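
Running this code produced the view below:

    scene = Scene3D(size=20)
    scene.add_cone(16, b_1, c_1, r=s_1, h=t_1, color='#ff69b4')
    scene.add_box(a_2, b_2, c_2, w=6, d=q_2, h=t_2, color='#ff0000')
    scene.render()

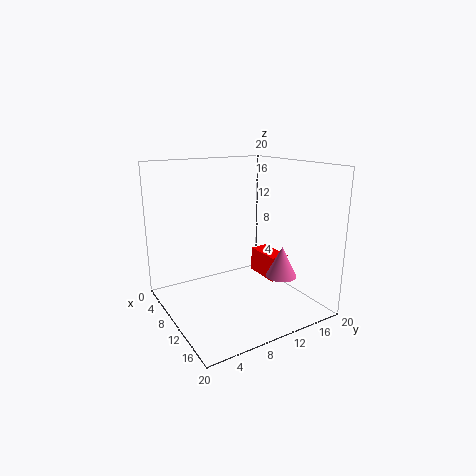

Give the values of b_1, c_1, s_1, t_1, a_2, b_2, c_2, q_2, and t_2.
b_1 = 13, c_1 = 6, s_1 = 2, t_1 = 4, a_2 = 3, b_2 = 17, c_2 = 1, q_2 = 3, t_2 = 4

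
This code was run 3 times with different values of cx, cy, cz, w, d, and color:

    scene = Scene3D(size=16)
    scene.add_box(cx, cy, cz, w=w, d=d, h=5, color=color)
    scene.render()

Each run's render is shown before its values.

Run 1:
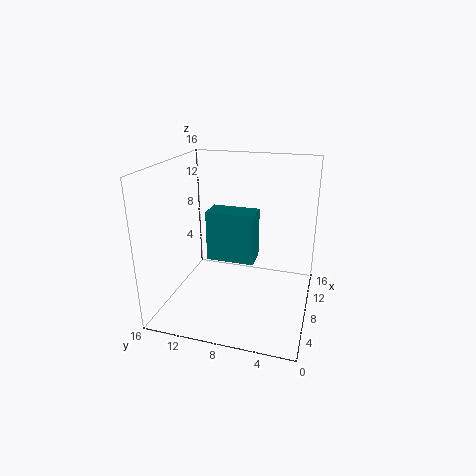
cx = 3.75; cy = 5.25; cz = 7.25; w = 2.5; d = 4.75; color = 'teal'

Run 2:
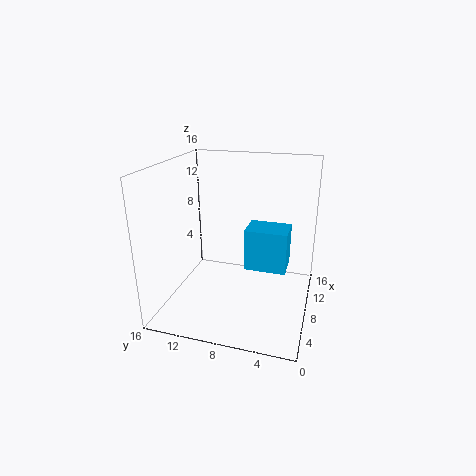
cx = 9.5; cy = 2.75; cz = 3.25; w = 3.75; d = 5; color = 'deepskyblue'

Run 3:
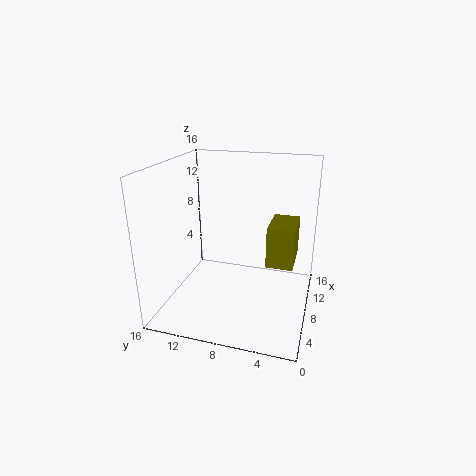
cx = 10.25; cy = 2; cz = 3.5; w = 5.25; d = 3.25; color = 'olive'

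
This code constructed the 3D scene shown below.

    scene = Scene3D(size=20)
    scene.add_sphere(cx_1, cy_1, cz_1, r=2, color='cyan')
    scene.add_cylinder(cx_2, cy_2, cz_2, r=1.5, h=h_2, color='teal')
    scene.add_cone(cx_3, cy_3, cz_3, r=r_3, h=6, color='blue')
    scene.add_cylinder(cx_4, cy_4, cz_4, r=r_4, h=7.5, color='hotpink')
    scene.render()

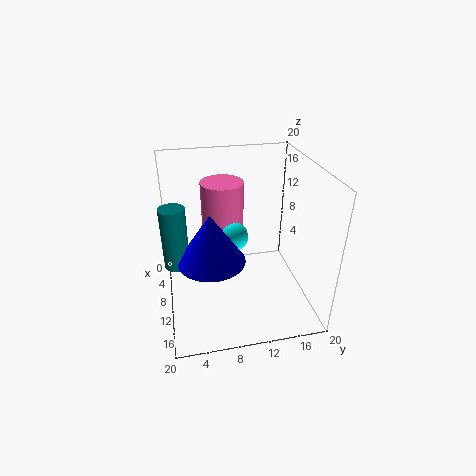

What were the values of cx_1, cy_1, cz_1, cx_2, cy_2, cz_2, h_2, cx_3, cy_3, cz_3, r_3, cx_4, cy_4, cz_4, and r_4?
cx_1 = 9.5, cy_1 = 9.5, cz_1 = 10, cx_2 = 14.5, cy_2 = 1.5, cz_2 = 10, h_2 = 7.5, cx_3 = 16, cy_3 = 5.5, cz_3 = 11, r_3 = 4, cx_4 = 6.5, cy_4 = 8.5, cz_4 = 9.5, r_4 = 3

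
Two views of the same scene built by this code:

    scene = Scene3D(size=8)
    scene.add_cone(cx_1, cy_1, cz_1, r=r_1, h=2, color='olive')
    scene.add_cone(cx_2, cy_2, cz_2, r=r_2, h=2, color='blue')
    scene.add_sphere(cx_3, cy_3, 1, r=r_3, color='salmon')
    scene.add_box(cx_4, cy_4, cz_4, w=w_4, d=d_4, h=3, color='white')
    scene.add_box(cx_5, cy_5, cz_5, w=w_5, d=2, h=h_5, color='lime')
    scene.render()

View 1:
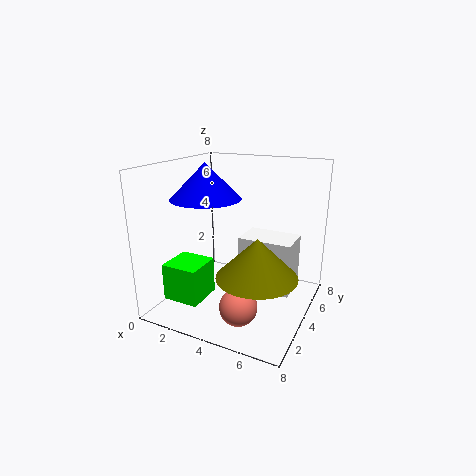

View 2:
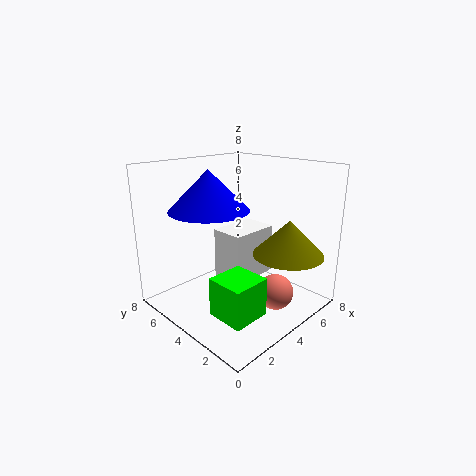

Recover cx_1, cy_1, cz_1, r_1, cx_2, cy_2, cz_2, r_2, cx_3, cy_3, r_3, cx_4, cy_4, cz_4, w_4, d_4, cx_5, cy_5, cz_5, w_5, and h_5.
cx_1 = 6; cy_1 = 2; cz_1 = 3; r_1 = 2; cx_2 = 2; cy_2 = 4; cz_2 = 6; r_2 = 2; cx_3 = 5; cy_3 = 2; r_3 = 1; cx_4 = 4; cy_4 = 4; cz_4 = 1; w_4 = 3; d_4 = 2; cx_5 = 1; cy_5 = 1; cz_5 = 1; w_5 = 2; h_5 = 2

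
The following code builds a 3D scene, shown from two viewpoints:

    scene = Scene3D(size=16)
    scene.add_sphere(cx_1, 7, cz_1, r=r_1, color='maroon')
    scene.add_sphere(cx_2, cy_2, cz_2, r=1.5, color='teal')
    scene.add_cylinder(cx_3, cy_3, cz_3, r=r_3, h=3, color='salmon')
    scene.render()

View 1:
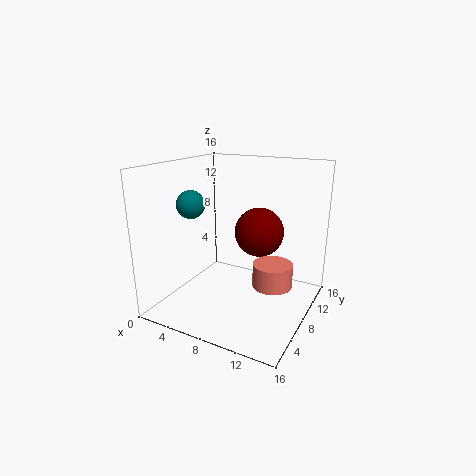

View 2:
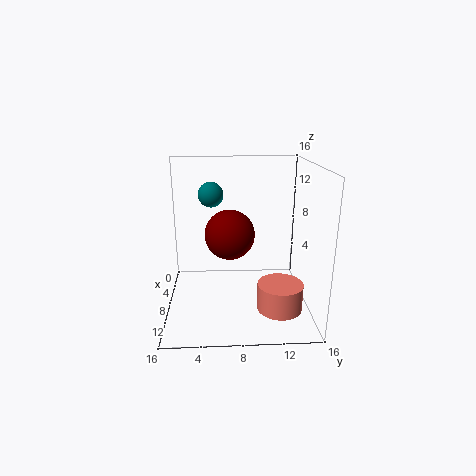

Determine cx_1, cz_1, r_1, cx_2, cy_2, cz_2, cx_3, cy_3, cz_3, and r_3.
cx_1 = 11
cz_1 = 9.5
r_1 = 2.5
cx_2 = 4
cy_2 = 5
cz_2 = 12
cx_3 = 10.5
cy_3 = 12.5
cz_3 = 0.5
r_3 = 2.5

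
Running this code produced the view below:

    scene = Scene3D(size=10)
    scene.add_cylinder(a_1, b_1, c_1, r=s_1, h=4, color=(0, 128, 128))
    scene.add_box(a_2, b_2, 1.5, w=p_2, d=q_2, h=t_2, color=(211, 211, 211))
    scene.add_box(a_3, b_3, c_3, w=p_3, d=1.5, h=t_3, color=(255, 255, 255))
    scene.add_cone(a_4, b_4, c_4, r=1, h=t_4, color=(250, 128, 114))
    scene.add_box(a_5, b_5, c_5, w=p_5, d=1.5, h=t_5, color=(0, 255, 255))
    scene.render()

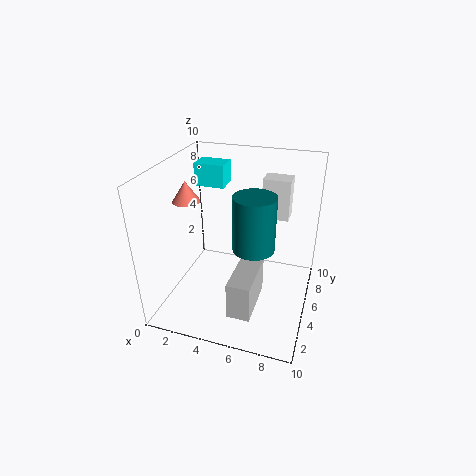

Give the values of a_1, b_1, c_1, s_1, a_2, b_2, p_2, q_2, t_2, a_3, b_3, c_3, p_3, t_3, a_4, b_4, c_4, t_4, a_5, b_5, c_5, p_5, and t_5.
a_1 = 6
b_1 = 5.5
c_1 = 4
s_1 = 1.5
a_2 = 5.5
b_2 = 1
p_2 = 1.5
q_2 = 3.5
t_2 = 2.5
a_3 = 6
b_3 = 7.5
c_3 = 5.5
p_3 = 2
t_3 = 3
a_4 = 1
b_4 = 5.5
c_4 = 7
t_4 = 1.5
a_5 = 2
b_5 = 5
c_5 = 8.5
p_5 = 2
t_5 = 1.5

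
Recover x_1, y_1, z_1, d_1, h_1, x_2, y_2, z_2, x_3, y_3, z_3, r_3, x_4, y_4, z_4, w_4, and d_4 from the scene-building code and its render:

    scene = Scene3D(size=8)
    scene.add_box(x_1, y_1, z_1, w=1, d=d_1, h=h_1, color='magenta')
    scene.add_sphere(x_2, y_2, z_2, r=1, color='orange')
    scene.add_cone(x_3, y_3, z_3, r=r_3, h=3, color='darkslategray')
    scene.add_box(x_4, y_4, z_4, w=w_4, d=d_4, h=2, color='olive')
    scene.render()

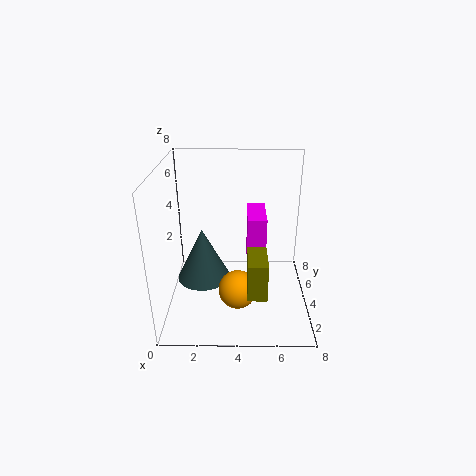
x_1 = 4.5, y_1 = 3, z_1 = 2.5, d_1 = 2.5, h_1 = 3, x_2 = 4, y_2 = 2, z_2 = 2, x_3 = 2, y_3 = 4, z_3 = 1.5, r_3 = 1.5, x_4 = 4.5, y_4 = 1, z_4 = 2, w_4 = 1, d_4 = 2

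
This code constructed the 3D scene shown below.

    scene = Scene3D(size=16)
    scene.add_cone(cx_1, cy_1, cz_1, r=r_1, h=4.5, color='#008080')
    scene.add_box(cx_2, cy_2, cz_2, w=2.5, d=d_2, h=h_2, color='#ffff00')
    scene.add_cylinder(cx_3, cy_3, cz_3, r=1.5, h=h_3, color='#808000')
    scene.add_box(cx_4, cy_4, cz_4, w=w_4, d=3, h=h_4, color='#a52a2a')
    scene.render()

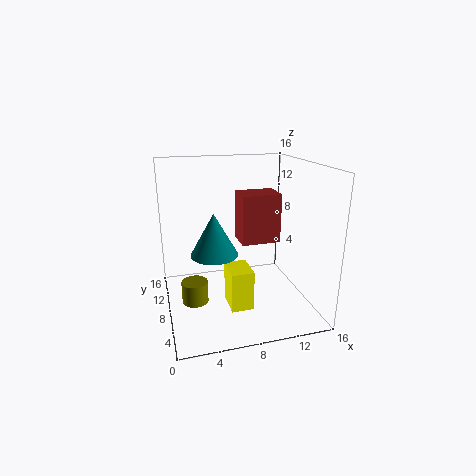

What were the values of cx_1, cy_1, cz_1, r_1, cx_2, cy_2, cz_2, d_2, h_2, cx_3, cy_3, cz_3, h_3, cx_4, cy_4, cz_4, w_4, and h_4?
cx_1 = 5, cy_1 = 6.5, cz_1 = 7, r_1 = 2.5, cx_2 = 6.5, cy_2 = 5, cz_2 = 0.5, d_2 = 3.5, h_2 = 4.5, cx_3 = 3, cy_3 = 8.5, cz_3 = 0.5, h_3 = 2.5, cx_4 = 7.5, cy_4 = 4.5, cz_4 = 8.5, w_4 = 4, h_4 = 5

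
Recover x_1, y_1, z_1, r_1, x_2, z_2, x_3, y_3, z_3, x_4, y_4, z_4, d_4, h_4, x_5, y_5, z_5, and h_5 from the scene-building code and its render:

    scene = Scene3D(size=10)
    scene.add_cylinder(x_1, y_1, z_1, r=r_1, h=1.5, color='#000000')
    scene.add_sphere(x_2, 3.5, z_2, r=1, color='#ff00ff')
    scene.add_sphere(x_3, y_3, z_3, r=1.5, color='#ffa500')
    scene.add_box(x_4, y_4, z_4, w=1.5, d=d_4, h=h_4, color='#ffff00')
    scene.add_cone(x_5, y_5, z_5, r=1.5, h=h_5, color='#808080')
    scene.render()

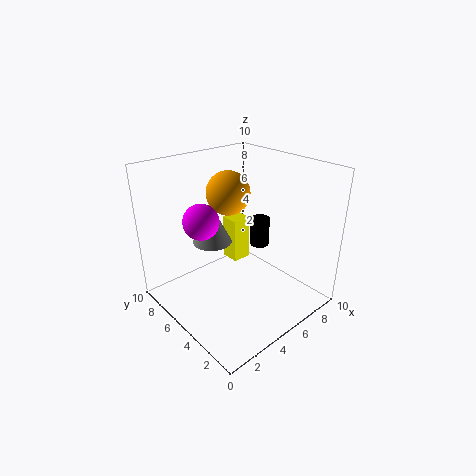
x_1 = 3; y_1 = 1; z_1 = 7; r_1 = 0.5; x_2 = 1; z_2 = 8; x_3 = 5; y_3 = 6; z_3 = 8; x_4 = 6.5; y_4 = 7; z_4 = 1.5; d_4 = 1.5; h_4 = 3.5; x_5 = 5; y_5 = 8; z_5 = 3.5; h_5 = 3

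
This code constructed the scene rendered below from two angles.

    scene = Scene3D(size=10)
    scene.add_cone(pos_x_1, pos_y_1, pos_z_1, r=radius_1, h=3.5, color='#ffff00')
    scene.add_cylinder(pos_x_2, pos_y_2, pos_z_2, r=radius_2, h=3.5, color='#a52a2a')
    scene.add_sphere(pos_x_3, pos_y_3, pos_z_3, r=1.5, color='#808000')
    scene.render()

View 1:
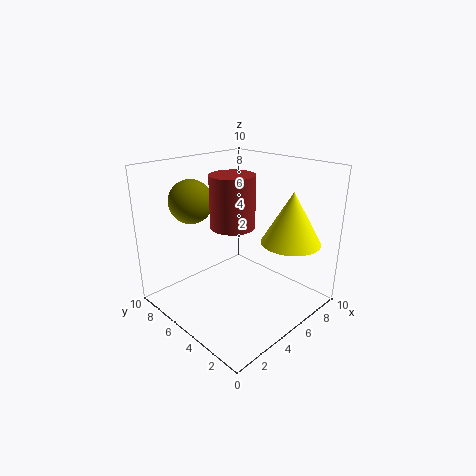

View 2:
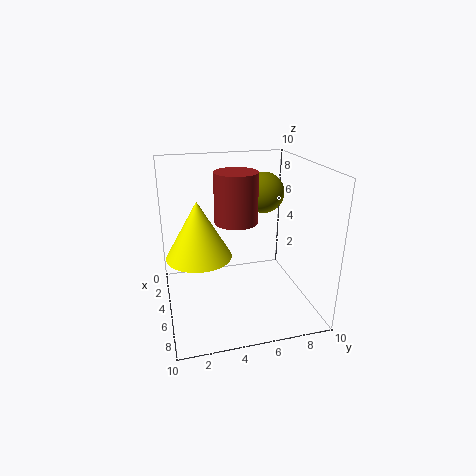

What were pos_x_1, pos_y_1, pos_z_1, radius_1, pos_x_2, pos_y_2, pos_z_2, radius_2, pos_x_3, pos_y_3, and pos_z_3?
pos_x_1 = 7
pos_y_1 = 2
pos_z_1 = 5
radius_1 = 2
pos_x_2 = 4.5
pos_y_2 = 5
pos_z_2 = 6
radius_2 = 1.5
pos_x_3 = 3
pos_y_3 = 7.5
pos_z_3 = 7.5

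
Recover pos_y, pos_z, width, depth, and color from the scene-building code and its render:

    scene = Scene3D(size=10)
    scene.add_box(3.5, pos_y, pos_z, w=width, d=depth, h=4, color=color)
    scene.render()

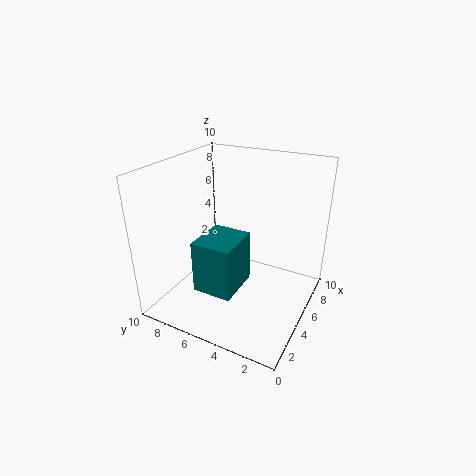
pos_y = 5; pos_z = 0.5; width = 3.5; depth = 3; color = 'teal'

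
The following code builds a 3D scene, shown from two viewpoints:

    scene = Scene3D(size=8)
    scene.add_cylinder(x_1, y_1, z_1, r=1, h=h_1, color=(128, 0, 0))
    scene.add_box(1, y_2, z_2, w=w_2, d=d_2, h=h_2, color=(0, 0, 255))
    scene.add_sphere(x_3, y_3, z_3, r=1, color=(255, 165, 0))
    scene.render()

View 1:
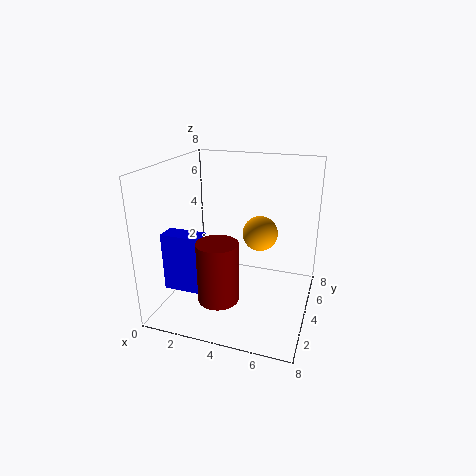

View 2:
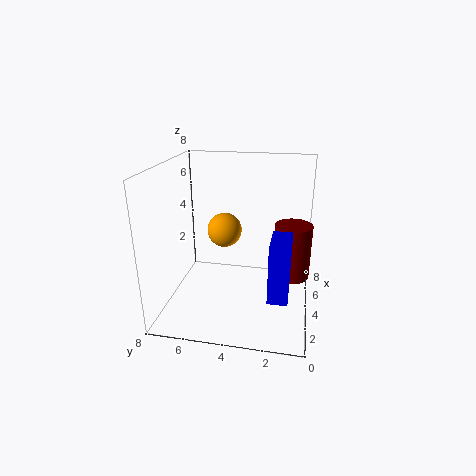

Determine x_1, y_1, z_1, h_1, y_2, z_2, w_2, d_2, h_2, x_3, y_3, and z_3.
x_1 = 4, y_1 = 1, z_1 = 2, h_1 = 3, y_2 = 1, z_2 = 2, w_2 = 2, d_2 = 1, h_2 = 3, x_3 = 5, y_3 = 5, z_3 = 4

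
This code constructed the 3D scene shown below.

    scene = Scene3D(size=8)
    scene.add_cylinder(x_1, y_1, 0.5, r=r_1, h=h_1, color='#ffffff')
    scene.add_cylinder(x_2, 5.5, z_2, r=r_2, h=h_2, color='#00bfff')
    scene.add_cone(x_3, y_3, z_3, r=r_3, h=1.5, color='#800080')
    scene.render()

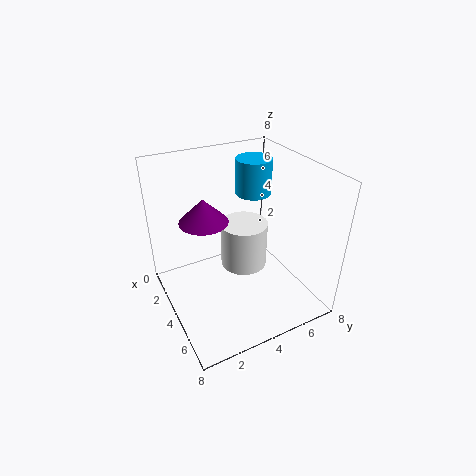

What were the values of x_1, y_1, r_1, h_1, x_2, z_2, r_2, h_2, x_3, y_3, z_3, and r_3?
x_1 = 2; y_1 = 5.5; r_1 = 1.5; h_1 = 3; x_2 = 3; z_2 = 6; r_2 = 1; h_2 = 2; x_3 = 1.5; y_3 = 3; z_3 = 4; r_3 = 1.5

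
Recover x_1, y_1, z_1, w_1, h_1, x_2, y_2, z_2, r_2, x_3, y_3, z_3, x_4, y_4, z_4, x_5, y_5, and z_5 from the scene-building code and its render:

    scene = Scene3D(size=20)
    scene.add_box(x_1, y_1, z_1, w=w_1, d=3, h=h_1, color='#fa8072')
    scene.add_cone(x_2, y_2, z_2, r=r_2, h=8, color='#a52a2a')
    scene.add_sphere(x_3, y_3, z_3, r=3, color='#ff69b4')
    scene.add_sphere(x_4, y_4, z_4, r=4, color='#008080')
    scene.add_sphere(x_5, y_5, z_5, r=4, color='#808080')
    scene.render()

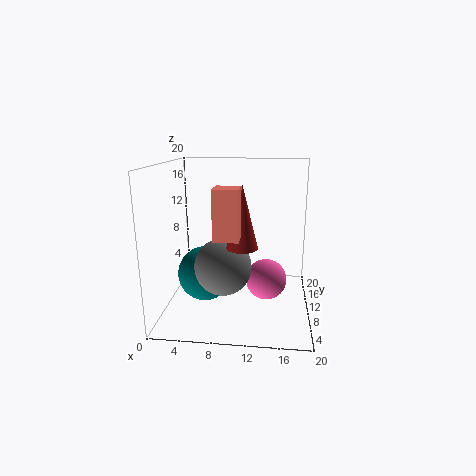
x_1 = 8, y_1 = 2, z_1 = 12, w_1 = 3, h_1 = 6, x_2 = 11, y_2 = 6, z_2 = 10, r_2 = 2, x_3 = 14, y_3 = 12, z_3 = 3, x_4 = 5, y_4 = 11, z_4 = 4, x_5 = 8, y_5 = 9, z_5 = 6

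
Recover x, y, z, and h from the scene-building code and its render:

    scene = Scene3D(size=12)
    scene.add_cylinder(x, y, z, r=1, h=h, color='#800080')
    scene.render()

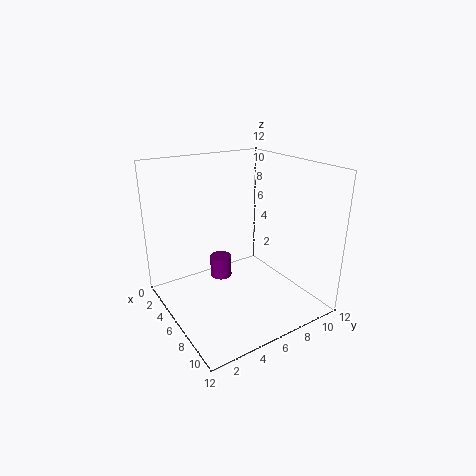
x = 3; y = 6; z = 1; h = 2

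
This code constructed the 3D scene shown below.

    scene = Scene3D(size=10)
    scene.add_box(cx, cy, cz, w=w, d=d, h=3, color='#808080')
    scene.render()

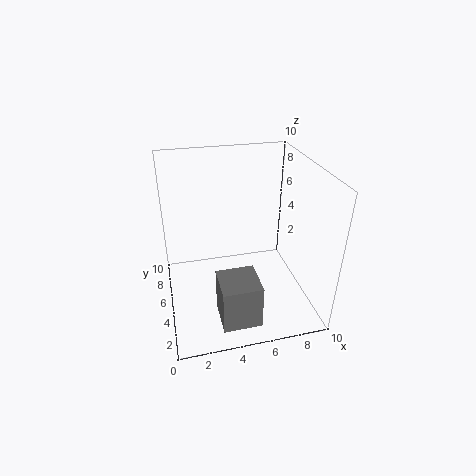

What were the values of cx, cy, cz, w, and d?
cx = 3
cy = 0.5
cz = 1
w = 2.5
d = 2.5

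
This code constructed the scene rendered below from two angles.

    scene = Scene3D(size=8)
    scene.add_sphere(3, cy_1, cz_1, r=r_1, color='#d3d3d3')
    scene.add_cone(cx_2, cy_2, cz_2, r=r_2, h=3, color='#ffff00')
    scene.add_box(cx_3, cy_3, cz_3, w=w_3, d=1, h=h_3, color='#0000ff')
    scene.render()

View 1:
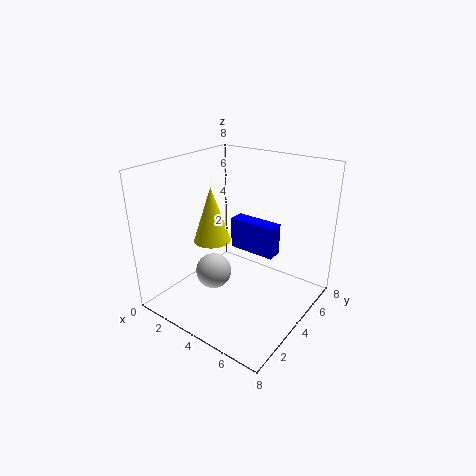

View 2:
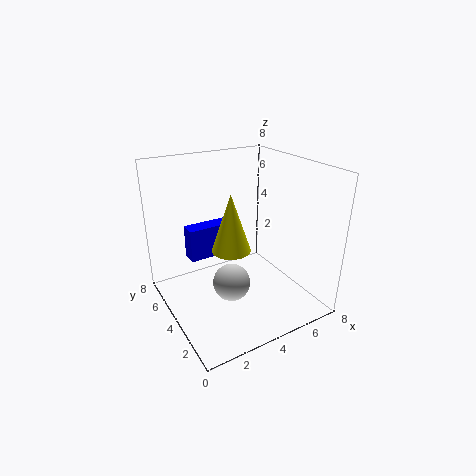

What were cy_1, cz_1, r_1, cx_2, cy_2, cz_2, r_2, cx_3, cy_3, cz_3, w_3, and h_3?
cy_1 = 3; cz_1 = 2; r_1 = 1; cx_2 = 3; cy_2 = 3; cz_2 = 4; r_2 = 1; cx_3 = 2; cy_3 = 6; cz_3 = 2; w_3 = 3; h_3 = 2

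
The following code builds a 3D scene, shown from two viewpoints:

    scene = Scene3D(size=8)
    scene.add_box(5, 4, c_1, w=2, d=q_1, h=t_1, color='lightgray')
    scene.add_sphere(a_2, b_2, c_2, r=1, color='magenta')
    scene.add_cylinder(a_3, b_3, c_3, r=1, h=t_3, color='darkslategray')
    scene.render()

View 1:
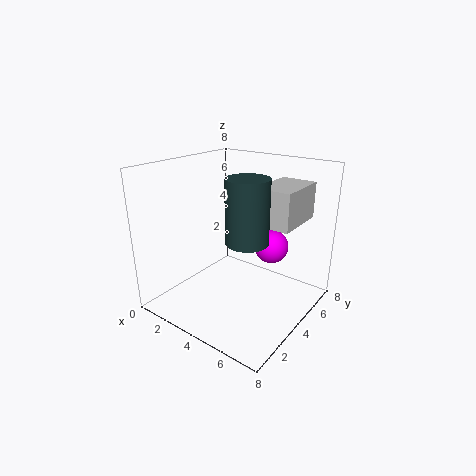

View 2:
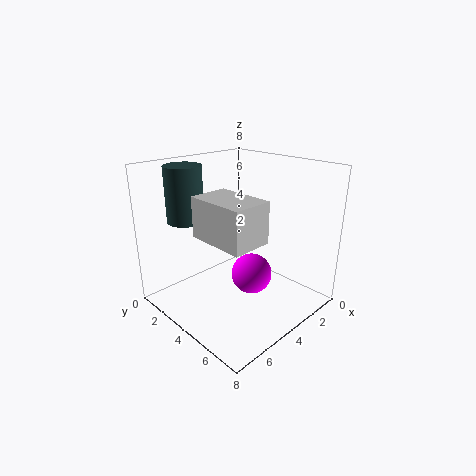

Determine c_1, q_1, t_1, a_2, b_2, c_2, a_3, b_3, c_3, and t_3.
c_1 = 5
q_1 = 3
t_1 = 2
a_2 = 5
b_2 = 6
c_2 = 3
a_3 = 6
b_3 = 2
c_3 = 5
t_3 = 3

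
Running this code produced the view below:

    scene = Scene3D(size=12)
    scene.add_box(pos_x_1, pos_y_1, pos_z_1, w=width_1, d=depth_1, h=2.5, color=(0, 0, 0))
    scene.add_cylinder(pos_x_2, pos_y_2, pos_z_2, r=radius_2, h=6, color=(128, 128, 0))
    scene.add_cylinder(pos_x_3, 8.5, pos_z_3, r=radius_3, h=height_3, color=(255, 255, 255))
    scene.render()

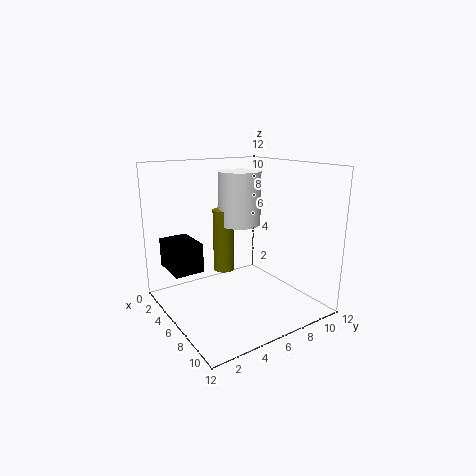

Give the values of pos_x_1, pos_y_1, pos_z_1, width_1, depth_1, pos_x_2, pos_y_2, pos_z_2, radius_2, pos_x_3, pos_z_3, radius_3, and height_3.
pos_x_1 = 1, pos_y_1 = 1, pos_z_1 = 3, width_1 = 3.5, depth_1 = 2.5, pos_x_2 = 2, pos_y_2 = 7, pos_z_2 = 1.5, radius_2 = 1, pos_x_3 = 2.5, pos_z_3 = 6, radius_3 = 2, height_3 = 5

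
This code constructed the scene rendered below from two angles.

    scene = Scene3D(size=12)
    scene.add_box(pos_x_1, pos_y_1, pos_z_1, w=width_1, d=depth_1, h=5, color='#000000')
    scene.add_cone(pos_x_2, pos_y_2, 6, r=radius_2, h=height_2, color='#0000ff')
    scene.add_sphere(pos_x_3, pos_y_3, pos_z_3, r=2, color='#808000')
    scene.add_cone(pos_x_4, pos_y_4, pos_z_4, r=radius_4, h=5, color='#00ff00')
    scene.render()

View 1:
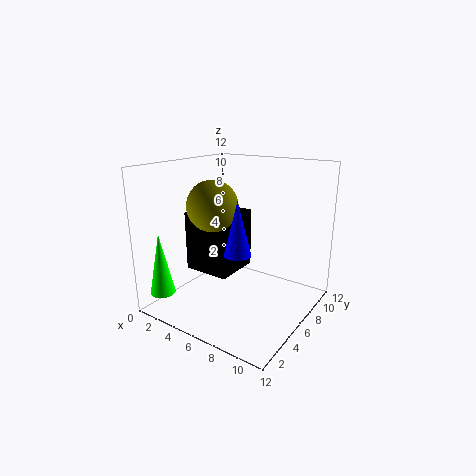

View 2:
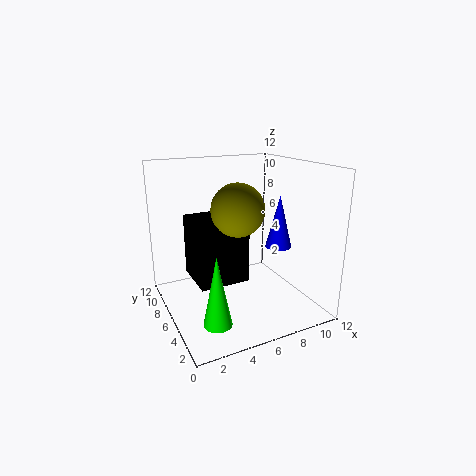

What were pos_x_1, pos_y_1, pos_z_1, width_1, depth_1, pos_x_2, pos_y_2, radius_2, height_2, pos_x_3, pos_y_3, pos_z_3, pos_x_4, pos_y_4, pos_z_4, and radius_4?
pos_x_1 = 2; pos_y_1 = 4; pos_z_1 = 3; width_1 = 4; depth_1 = 4; pos_x_2 = 8; pos_y_2 = 3; radius_2 = 1; height_2 = 4; pos_x_3 = 5; pos_y_3 = 4; pos_z_3 = 9; pos_x_4 = 2; pos_y_4 = 1; pos_z_4 = 2; radius_4 = 1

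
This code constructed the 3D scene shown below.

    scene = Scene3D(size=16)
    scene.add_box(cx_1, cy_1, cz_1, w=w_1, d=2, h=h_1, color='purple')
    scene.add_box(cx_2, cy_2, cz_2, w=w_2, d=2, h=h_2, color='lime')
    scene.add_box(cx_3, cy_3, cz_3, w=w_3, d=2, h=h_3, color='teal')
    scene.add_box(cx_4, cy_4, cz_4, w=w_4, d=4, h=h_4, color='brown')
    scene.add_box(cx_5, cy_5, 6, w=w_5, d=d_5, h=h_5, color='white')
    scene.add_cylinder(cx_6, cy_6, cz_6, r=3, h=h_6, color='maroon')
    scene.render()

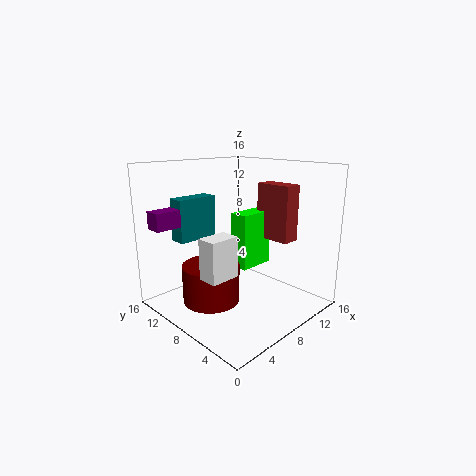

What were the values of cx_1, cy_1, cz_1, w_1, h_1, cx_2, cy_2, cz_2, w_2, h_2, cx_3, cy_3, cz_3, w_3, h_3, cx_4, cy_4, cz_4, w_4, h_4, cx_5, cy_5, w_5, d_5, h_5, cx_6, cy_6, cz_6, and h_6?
cx_1 = 1, cy_1 = 13, cz_1 = 9, w_1 = 3, h_1 = 2, cx_2 = 7, cy_2 = 6, cz_2 = 5, w_2 = 4, h_2 = 6, cx_3 = 4, cy_3 = 13, cz_3 = 7, w_3 = 5, h_3 = 5, cx_4 = 10, cy_4 = 3, cz_4 = 8, w_4 = 2, h_4 = 6, cx_5 = 1, cy_5 = 4, w_5 = 3, d_5 = 2, h_5 = 4, cx_6 = 4, cy_6 = 8, cz_6 = 2, h_6 = 4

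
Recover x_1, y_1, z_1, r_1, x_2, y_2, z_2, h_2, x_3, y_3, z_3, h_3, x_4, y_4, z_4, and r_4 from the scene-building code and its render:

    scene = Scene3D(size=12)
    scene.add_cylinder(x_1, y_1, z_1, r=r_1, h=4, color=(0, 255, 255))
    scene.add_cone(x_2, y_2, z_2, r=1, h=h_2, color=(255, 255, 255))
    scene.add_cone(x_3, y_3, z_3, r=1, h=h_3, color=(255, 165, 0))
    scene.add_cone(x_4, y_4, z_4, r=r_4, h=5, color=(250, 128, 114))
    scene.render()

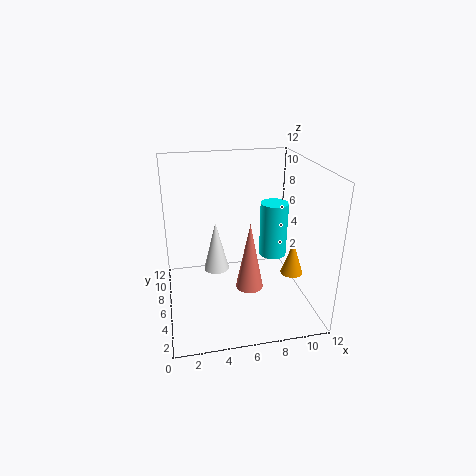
x_1 = 8, y_1 = 3, z_1 = 6, r_1 = 1, x_2 = 4, y_2 = 5, z_2 = 4, h_2 = 4, x_3 = 11, y_3 = 6, z_3 = 2, h_3 = 3, x_4 = 6, y_4 = 2, z_4 = 4, r_4 = 1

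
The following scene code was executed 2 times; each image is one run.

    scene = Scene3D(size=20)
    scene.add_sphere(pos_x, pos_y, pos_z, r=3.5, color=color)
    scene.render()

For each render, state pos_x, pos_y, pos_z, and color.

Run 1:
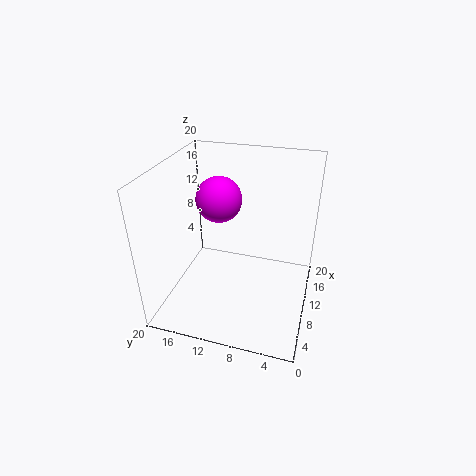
pos_x = 15, pos_y = 14.5, pos_z = 13, color = 'magenta'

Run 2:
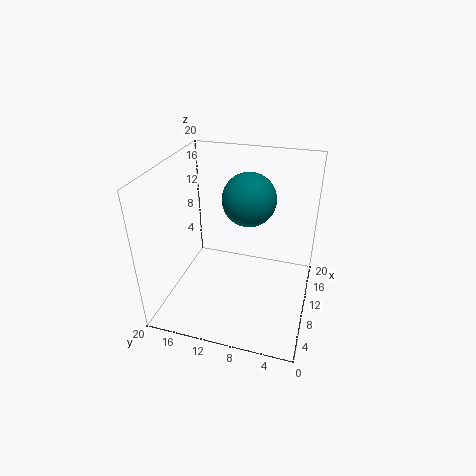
pos_x = 10, pos_y = 8.5, pos_z = 16, color = 'teal'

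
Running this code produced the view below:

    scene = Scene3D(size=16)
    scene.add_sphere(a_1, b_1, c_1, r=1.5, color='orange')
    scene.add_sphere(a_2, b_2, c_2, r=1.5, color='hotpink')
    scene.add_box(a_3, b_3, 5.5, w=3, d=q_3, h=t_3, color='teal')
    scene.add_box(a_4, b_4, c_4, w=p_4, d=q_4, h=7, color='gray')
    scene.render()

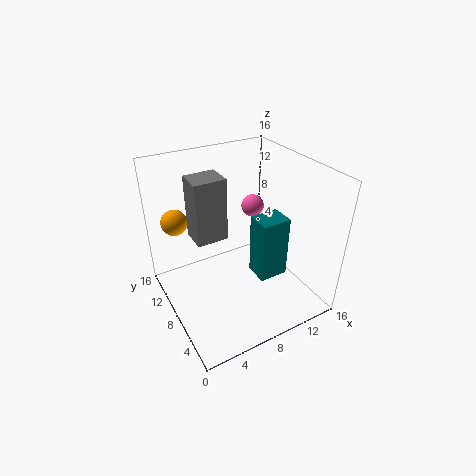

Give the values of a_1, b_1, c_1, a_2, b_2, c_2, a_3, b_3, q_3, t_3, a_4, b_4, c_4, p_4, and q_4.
a_1 = 2.5
b_1 = 13
c_1 = 9
a_2 = 14
b_2 = 14.5
c_2 = 7.5
a_3 = 8
b_3 = 3
q_3 = 2.5
t_3 = 6.5
a_4 = 3.5
b_4 = 8.5
c_4 = 8
p_4 = 3.5
q_4 = 3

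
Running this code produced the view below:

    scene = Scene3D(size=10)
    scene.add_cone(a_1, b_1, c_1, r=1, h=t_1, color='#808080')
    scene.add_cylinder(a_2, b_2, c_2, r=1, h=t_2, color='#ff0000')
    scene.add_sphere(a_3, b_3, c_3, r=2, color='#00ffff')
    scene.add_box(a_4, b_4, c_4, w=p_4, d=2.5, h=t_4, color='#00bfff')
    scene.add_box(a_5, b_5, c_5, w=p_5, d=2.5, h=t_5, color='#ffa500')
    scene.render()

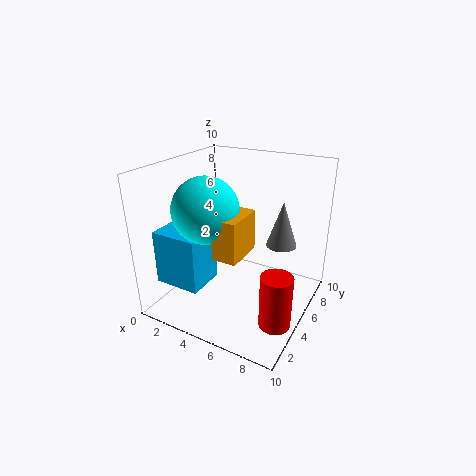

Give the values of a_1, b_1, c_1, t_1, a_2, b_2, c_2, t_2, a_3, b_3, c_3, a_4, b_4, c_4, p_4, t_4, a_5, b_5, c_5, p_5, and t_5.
a_1 = 8, b_1 = 5.5, c_1 = 5, t_1 = 3, a_2 = 9, b_2 = 2.5, c_2 = 1, t_2 = 3.5, a_3 = 4.5, b_3 = 2, c_3 = 8, a_4 = 1.5, b_4 = 0.5, c_4 = 3, p_4 = 3, t_4 = 3.5, a_5 = 5.5, b_5 = 1, c_5 = 5.5, p_5 = 1.5, t_5 = 2.5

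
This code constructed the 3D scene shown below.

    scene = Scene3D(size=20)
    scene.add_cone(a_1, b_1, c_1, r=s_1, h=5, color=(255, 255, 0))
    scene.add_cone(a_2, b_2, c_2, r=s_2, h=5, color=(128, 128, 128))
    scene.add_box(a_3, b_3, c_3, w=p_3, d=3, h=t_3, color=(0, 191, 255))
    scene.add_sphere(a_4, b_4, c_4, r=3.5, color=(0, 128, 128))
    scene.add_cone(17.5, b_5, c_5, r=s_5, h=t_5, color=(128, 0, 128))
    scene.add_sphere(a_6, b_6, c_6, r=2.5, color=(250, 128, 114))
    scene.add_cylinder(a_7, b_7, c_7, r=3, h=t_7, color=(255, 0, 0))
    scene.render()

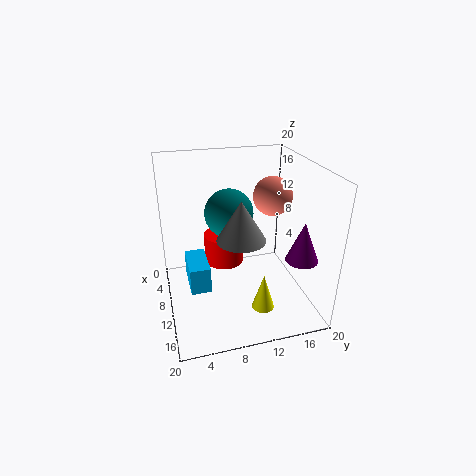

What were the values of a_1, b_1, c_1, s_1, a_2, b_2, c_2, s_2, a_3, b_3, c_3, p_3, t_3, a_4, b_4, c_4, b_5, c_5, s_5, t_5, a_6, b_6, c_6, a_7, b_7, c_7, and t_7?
a_1 = 15.5
b_1 = 12
c_1 = 2
s_1 = 1.5
a_2 = 15
b_2 = 9
c_2 = 12.5
s_2 = 3
a_3 = 4
b_3 = 3
c_3 = 1.5
p_3 = 6
t_3 = 4
a_4 = 7
b_4 = 9.5
c_4 = 12.5
b_5 = 16
c_5 = 10
s_5 = 2
t_5 = 5
a_6 = 12
b_6 = 14
c_6 = 16.5
a_7 = 5.5
b_7 = 9
c_7 = 4
t_7 = 4.5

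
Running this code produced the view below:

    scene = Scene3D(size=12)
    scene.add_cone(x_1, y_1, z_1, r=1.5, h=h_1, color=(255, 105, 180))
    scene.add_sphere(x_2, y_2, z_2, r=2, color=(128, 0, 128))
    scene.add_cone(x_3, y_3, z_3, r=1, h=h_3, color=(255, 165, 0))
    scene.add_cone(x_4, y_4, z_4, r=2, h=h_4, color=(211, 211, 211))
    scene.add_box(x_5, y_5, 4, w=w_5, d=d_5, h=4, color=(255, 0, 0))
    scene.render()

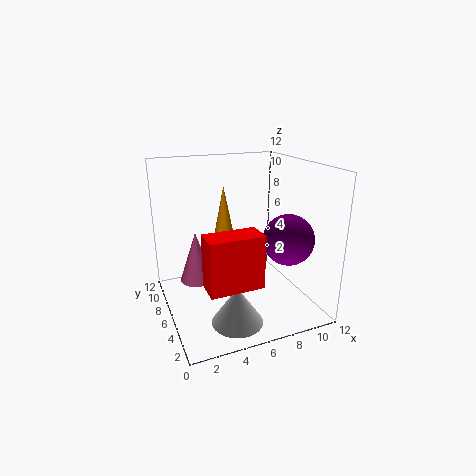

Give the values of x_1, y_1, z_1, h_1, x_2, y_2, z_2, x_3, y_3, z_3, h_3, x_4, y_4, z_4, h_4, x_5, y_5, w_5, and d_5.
x_1 = 3; y_1 = 8.5; z_1 = 1.5; h_1 = 4.5; x_2 = 9; y_2 = 3; z_2 = 6.5; x_3 = 5.5; y_3 = 8; z_3 = 5; h_3 = 5; x_4 = 4.5; y_4 = 2.5; z_4 = 0.5; h_4 = 3; x_5 = 2; y_5 = 1; w_5 = 4; d_5 = 2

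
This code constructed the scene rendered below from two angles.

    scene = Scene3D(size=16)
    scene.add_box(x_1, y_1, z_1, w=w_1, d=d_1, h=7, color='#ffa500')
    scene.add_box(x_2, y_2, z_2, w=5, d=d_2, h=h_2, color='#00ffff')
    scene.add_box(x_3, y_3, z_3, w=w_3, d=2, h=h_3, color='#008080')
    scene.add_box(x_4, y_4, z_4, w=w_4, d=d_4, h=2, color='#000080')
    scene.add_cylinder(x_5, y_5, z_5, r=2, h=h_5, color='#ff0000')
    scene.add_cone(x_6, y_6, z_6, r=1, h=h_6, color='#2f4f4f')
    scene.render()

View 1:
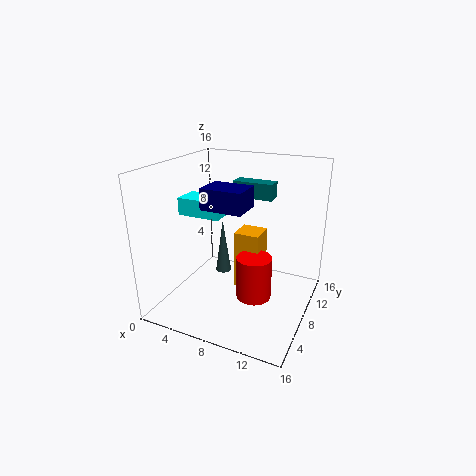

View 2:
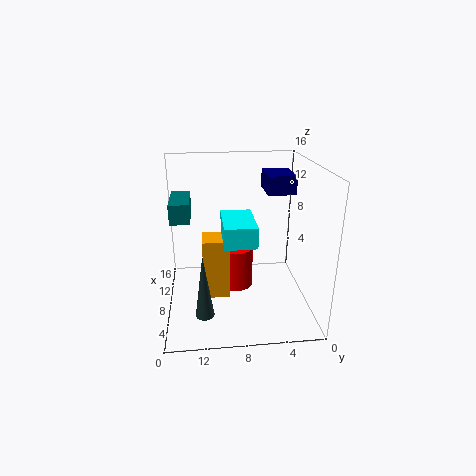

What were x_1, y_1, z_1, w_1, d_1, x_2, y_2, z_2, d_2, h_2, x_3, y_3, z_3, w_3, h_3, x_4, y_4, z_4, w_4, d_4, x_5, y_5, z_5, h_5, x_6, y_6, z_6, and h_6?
x_1 = 7, y_1 = 9, z_1 = 1, w_1 = 3, d_1 = 3, x_2 = 1, y_2 = 7, z_2 = 10, d_2 = 3, h_2 = 2, x_3 = 5, y_3 = 13, z_3 = 11, w_3 = 5, h_3 = 2, x_4 = 7, y_4 = 2, z_4 = 13, w_4 = 4, d_4 = 3, x_5 = 10, y_5 = 8, z_5 = 1, h_5 = 5, x_6 = 4, y_6 = 12, z_6 = 1, h_6 = 7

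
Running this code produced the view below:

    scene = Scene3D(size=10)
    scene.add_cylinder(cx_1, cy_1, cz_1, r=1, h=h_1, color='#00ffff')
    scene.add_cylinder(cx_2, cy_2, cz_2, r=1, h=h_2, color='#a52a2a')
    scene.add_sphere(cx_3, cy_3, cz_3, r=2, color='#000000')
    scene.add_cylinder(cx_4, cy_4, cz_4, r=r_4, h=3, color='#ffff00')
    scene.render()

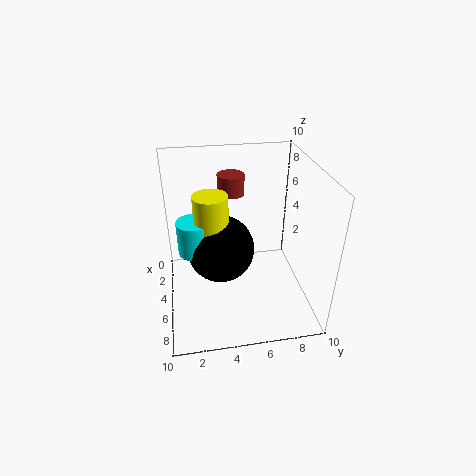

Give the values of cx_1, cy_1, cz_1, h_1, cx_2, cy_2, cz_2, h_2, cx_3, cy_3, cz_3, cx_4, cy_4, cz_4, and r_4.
cx_1 = 7.5
cy_1 = 2
cz_1 = 6
h_1 = 2
cx_2 = 2
cy_2 = 5
cz_2 = 7
h_2 = 1.5
cx_3 = 7.5
cy_3 = 3.5
cz_3 = 6
cx_4 = 7.5
cy_4 = 3
cz_4 = 6.5
r_4 = 1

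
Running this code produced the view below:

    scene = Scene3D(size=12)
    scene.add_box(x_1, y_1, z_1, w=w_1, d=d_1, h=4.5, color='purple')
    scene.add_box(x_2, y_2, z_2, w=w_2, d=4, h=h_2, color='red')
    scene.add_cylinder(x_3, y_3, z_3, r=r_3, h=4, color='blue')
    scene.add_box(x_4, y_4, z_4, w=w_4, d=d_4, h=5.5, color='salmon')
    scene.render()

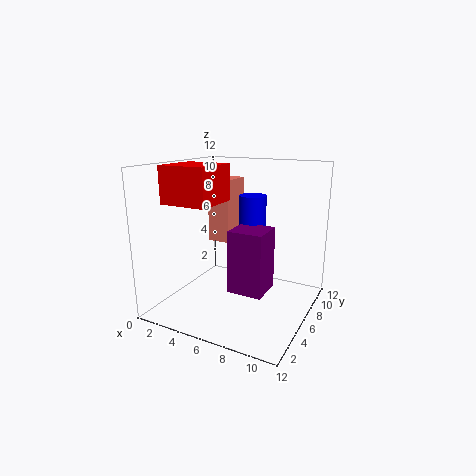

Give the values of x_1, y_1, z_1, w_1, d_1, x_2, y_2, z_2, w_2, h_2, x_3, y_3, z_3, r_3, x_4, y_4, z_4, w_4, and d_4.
x_1 = 7.5; y_1 = 1.5; z_1 = 3.5; w_1 = 2.5; d_1 = 2.5; x_2 = 1; y_2 = 2.5; z_2 = 9; w_2 = 4; h_2 = 3; x_3 = 8; y_3 = 4.5; z_3 = 6; r_3 = 1; x_4 = 2.5; y_4 = 7; z_4 = 5; w_4 = 2; d_4 = 3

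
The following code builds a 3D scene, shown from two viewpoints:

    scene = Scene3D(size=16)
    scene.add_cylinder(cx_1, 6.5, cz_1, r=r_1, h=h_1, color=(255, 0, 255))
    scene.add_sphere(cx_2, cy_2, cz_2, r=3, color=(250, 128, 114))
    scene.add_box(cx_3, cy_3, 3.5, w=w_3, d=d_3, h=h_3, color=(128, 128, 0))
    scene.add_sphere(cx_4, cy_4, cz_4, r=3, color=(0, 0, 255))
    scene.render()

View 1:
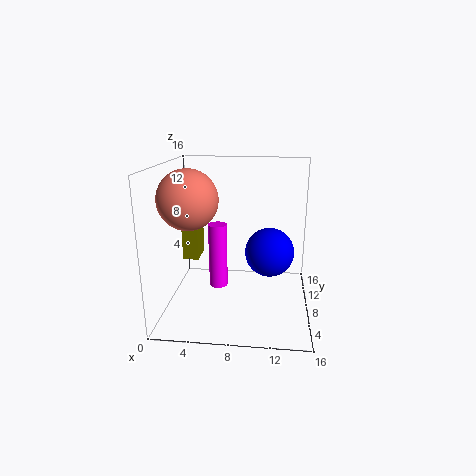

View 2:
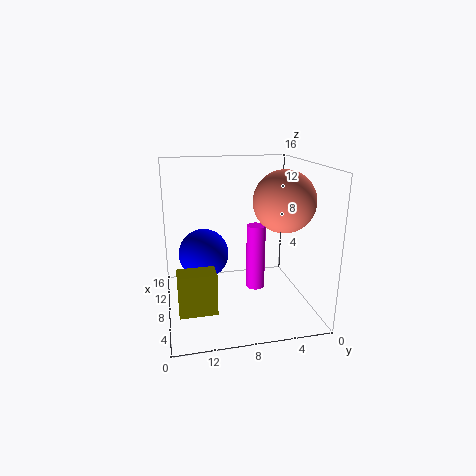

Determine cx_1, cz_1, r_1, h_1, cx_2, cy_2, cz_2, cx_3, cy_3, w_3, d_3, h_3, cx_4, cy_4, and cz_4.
cx_1 = 6, cz_1 = 3, r_1 = 1, h_1 = 7, cx_2 = 3.5, cy_2 = 4.5, cz_2 = 13, cx_3 = 0.5, cy_3 = 11.5, w_3 = 2, d_3 = 3.5, h_3 = 4, cx_4 = 11.5, cy_4 = 11.5, cz_4 = 5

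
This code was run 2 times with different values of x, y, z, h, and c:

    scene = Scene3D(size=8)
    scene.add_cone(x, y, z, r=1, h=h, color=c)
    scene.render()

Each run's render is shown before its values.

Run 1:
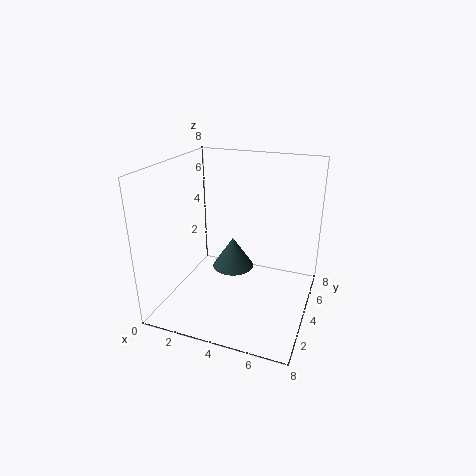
x = 4.5, y = 2, z = 3.5, h = 1.5, c = 'darkslategray'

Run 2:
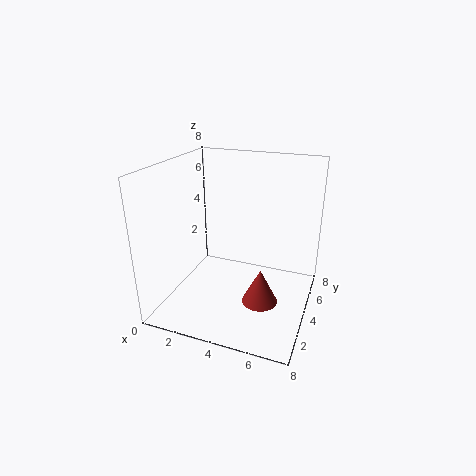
x = 5.5, y = 3.5, z = 0.5, h = 2, c = 'brown'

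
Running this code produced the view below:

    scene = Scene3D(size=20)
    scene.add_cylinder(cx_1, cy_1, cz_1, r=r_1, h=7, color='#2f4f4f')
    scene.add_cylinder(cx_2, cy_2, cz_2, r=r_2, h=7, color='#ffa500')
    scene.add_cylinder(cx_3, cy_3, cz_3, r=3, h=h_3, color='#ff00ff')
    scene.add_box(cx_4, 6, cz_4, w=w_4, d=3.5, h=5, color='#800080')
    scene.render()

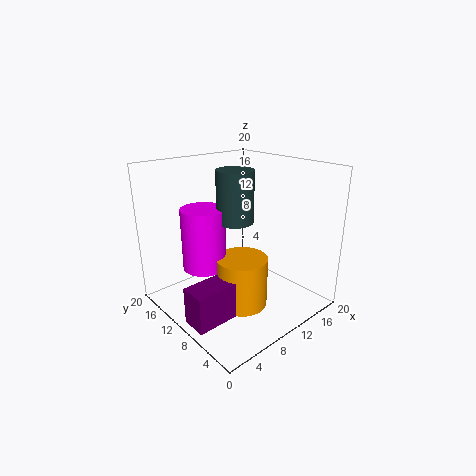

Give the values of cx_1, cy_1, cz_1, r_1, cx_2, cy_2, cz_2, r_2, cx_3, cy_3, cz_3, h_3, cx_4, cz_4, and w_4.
cx_1 = 9.5
cy_1 = 10
cz_1 = 12.5
r_1 = 2.5
cx_2 = 9
cy_2 = 8
cz_2 = 1
r_2 = 3.5
cx_3 = 6
cy_3 = 12.5
cz_3 = 6
h_3 = 8.5
cx_4 = 0.5
cz_4 = 1
w_4 = 6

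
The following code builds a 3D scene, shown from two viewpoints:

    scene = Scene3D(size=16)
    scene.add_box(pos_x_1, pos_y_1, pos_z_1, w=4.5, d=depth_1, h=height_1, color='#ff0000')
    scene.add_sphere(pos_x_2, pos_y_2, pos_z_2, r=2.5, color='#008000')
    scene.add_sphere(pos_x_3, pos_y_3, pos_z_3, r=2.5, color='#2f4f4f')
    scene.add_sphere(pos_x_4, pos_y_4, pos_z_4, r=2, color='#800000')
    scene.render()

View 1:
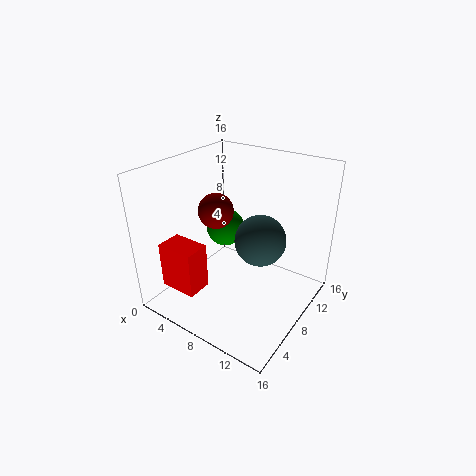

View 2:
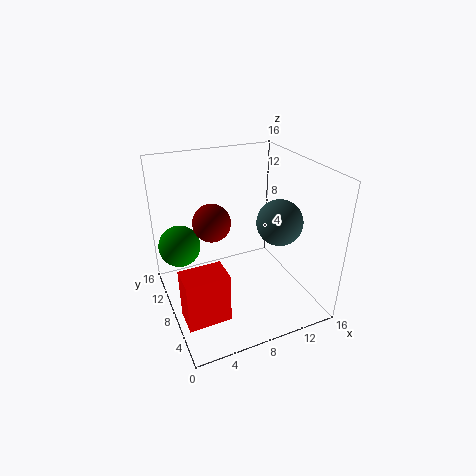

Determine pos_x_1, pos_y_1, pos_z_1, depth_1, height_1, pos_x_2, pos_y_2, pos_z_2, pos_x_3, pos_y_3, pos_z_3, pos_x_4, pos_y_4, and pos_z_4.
pos_x_1 = 0.5; pos_y_1 = 3; pos_z_1 = 1.5; depth_1 = 3; height_1 = 5.5; pos_x_2 = 2.5; pos_y_2 = 13; pos_z_2 = 5.5; pos_x_3 = 12; pos_y_3 = 6; pos_z_3 = 10; pos_x_4 = 5; pos_y_4 = 8; pos_z_4 = 10.5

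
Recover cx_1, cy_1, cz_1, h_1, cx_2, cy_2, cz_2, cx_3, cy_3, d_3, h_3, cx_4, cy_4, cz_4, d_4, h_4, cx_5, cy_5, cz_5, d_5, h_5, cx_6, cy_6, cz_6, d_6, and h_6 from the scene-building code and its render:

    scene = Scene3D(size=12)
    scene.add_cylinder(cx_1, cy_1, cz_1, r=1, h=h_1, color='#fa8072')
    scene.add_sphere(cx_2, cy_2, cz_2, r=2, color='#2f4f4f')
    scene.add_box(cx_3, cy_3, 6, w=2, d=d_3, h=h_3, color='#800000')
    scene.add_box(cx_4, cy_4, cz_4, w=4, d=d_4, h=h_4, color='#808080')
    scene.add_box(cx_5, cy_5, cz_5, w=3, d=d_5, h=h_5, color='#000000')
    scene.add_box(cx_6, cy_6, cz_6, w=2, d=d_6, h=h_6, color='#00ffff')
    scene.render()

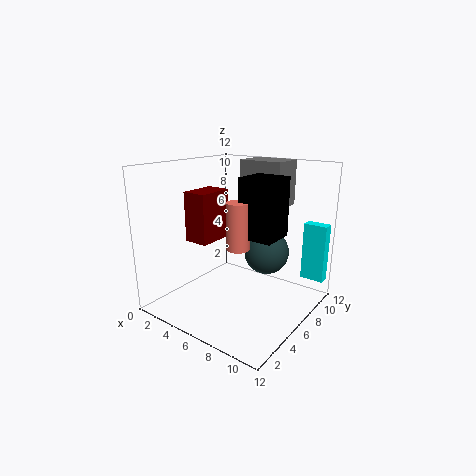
cx_1 = 6
cy_1 = 6
cz_1 = 5
h_1 = 4
cx_2 = 7
cy_2 = 9
cz_2 = 4
cx_3 = 3
cy_3 = 3
d_3 = 3
h_3 = 4
cx_4 = 4
cy_4 = 9
cz_4 = 8
d_4 = 3
h_4 = 4
cx_5 = 6
cy_5 = 6
cz_5 = 6
d_5 = 3
h_5 = 5
cx_6 = 10
cy_6 = 10
cz_6 = 2
d_6 = 1
h_6 = 5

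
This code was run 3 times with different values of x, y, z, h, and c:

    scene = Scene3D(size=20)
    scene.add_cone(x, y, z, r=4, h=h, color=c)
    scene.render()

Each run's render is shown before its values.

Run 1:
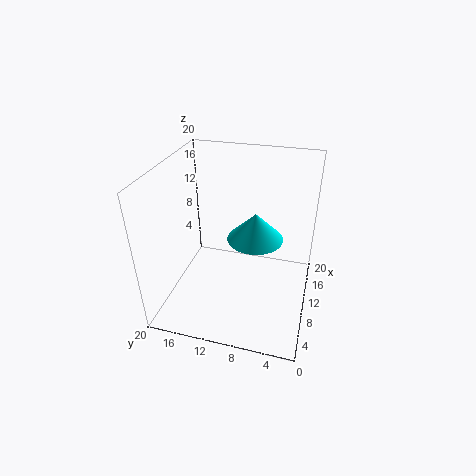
x = 12, y = 8, z = 9, h = 4, c = 'cyan'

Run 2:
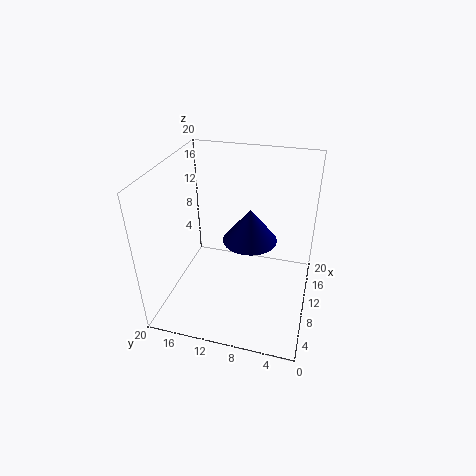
x = 13, y = 9, z = 8, h = 5, c = 'navy'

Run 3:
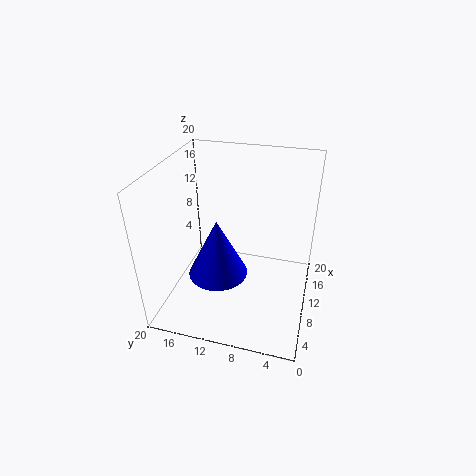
x = 7, y = 12, z = 6, h = 8, c = 'blue'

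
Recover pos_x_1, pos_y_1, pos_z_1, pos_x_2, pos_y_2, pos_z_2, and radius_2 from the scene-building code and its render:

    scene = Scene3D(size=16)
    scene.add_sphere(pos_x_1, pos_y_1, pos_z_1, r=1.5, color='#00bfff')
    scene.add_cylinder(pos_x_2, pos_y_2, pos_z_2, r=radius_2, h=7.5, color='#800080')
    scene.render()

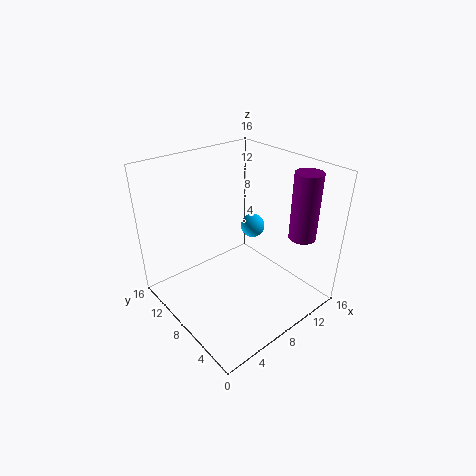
pos_x_1 = 13, pos_y_1 = 11, pos_z_1 = 6.5, pos_x_2 = 13.5, pos_y_2 = 3.5, pos_z_2 = 8, radius_2 = 1.5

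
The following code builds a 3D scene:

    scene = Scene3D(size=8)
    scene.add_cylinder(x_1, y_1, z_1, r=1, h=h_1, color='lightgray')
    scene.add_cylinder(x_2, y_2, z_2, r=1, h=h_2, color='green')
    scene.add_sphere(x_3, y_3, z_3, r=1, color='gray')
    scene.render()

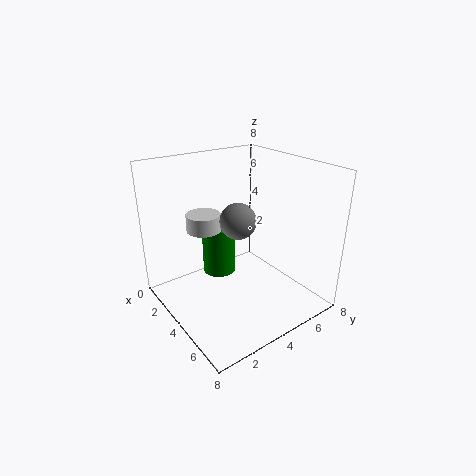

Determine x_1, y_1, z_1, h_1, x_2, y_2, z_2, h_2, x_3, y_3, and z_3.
x_1 = 2, y_1 = 3, z_1 = 4, h_1 = 1, x_2 = 2, y_2 = 4, z_2 = 1, h_2 = 3, x_3 = 4, y_3 = 4, z_3 = 5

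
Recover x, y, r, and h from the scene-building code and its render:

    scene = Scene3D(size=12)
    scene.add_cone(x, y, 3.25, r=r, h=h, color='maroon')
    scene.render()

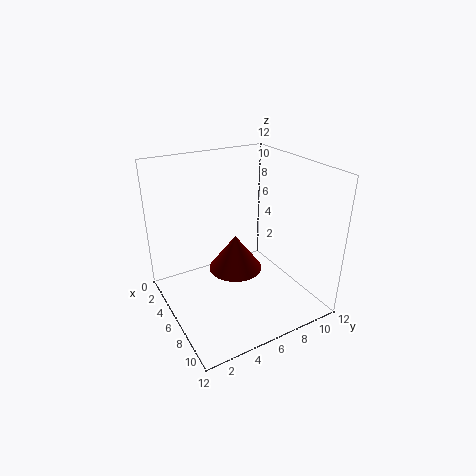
x = 6, y = 5.75, r = 2.25, h = 3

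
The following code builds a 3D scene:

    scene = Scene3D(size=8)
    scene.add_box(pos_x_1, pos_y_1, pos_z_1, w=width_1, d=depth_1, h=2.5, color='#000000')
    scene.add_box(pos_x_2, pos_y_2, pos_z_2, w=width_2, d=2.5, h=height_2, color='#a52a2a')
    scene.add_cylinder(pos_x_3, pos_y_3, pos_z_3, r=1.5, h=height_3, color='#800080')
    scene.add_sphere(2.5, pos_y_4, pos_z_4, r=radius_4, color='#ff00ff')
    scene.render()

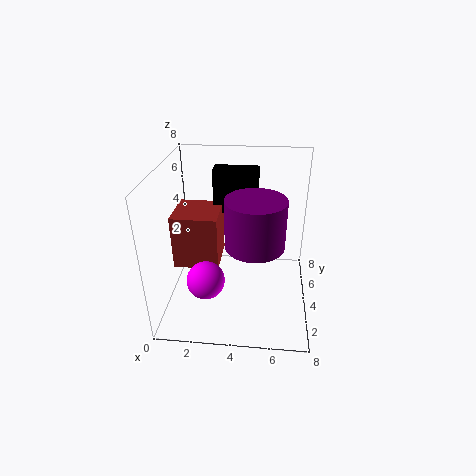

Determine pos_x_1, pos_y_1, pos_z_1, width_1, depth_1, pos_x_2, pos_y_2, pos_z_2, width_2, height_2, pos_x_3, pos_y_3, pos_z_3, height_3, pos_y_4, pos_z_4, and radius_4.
pos_x_1 = 2.5, pos_y_1 = 5, pos_z_1 = 5, width_1 = 2.5, depth_1 = 1, pos_x_2 = 0.5, pos_y_2 = 3, pos_z_2 = 2.5, width_2 = 2.5, height_2 = 3, pos_x_3 = 5, pos_y_3 = 2.5, pos_z_3 = 4.5, height_3 = 2.5, pos_y_4 = 2, pos_z_4 = 2.5, radius_4 = 1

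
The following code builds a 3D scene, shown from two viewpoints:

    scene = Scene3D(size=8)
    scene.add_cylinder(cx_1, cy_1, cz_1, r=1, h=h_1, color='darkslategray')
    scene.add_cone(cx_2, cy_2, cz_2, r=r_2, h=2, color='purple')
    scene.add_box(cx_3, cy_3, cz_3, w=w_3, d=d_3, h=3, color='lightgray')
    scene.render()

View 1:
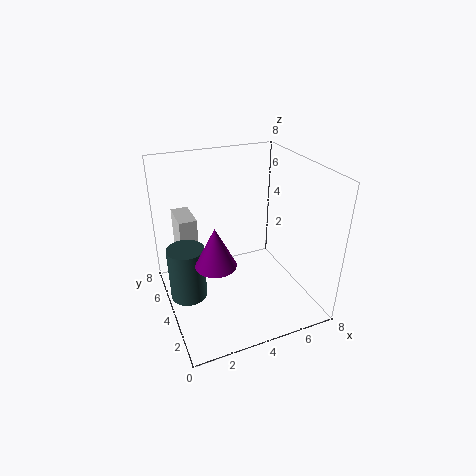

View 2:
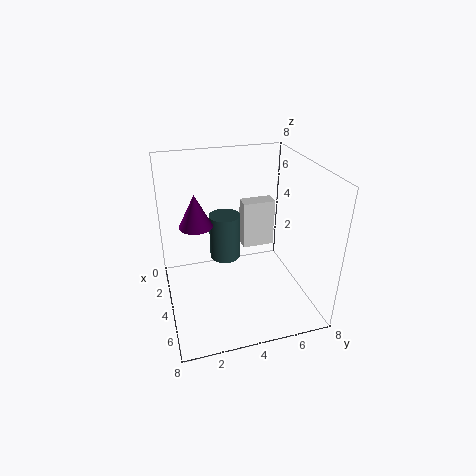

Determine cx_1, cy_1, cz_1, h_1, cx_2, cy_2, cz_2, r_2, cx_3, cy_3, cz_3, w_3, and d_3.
cx_1 = 1; cy_1 = 4; cz_1 = 1; h_1 = 3; cx_2 = 2; cy_2 = 2; cz_2 = 4; r_2 = 1; cx_3 = 1; cy_3 = 5; cz_3 = 2; w_3 = 1; d_3 = 2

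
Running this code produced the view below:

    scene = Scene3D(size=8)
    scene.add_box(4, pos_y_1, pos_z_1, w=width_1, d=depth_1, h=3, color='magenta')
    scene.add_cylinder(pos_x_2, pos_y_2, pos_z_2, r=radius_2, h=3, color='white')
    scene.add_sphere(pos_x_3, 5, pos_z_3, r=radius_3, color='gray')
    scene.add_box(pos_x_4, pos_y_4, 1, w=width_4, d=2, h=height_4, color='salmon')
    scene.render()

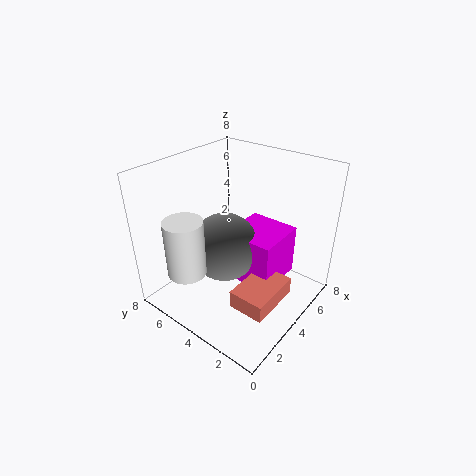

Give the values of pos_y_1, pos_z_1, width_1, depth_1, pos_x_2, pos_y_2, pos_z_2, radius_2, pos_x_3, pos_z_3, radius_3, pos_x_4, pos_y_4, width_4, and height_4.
pos_y_1 = 2, pos_z_1 = 1, width_1 = 3, depth_1 = 3, pos_x_2 = 1, pos_y_2 = 5, pos_z_2 = 3, radius_2 = 1, pos_x_3 = 4, pos_z_3 = 3, radius_3 = 2, pos_x_4 = 2, pos_y_4 = 1, width_4 = 3, height_4 = 1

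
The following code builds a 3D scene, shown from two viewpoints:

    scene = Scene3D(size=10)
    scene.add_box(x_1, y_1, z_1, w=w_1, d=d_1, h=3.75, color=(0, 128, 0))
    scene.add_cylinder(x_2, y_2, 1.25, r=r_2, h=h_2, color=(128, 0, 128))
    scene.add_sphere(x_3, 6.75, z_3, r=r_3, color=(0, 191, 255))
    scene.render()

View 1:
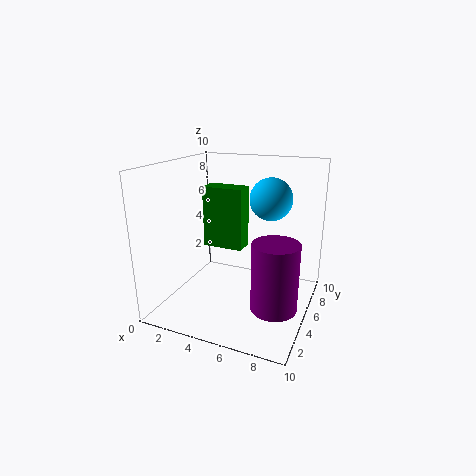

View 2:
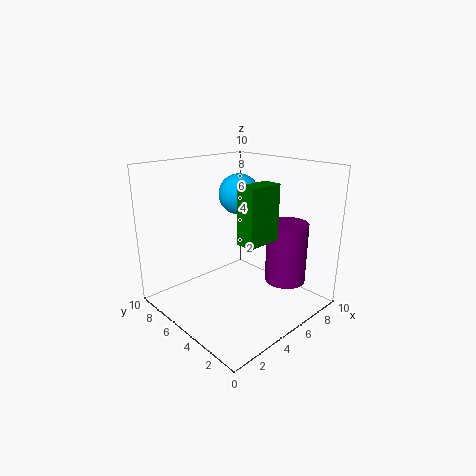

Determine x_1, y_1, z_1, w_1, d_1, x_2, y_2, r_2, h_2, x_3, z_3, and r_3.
x_1 = 3.75, y_1 = 2.5, z_1 = 5.25, w_1 = 2.5, d_1 = 1.25, x_2 = 8.25, y_2 = 3.25, r_2 = 1.5, h_2 = 4.5, x_3 = 6.75, z_3 = 7.5, r_3 = 1.5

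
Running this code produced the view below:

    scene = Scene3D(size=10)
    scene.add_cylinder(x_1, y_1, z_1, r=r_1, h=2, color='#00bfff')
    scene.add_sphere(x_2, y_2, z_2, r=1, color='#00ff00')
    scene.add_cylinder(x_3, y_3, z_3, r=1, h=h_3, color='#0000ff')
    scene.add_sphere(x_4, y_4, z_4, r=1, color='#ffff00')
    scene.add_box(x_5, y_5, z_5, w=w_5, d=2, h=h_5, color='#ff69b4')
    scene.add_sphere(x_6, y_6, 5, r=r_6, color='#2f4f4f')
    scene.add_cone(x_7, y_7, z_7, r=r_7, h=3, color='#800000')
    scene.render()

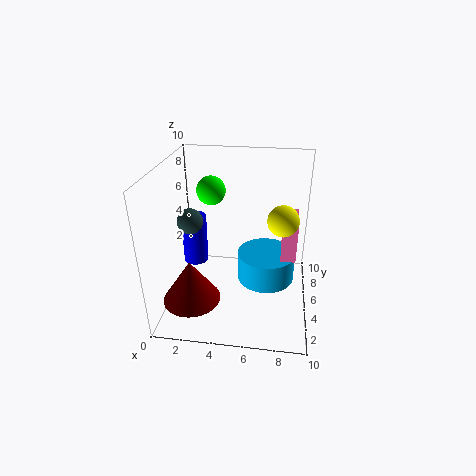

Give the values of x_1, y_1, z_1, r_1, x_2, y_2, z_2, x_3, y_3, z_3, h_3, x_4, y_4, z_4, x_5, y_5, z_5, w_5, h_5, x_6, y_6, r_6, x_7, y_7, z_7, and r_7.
x_1 = 7
y_1 = 5
z_1 = 2
r_1 = 2
x_2 = 3
y_2 = 6
z_2 = 8
x_3 = 1
y_3 = 8
z_3 = 1
h_3 = 4
x_4 = 8
y_4 = 4
z_4 = 7
x_5 = 8
y_5 = 4
z_5 = 4
w_5 = 1
h_5 = 3
x_6 = 1
y_6 = 7
r_6 = 1
x_7 = 2
y_7 = 3
z_7 = 1
r_7 = 2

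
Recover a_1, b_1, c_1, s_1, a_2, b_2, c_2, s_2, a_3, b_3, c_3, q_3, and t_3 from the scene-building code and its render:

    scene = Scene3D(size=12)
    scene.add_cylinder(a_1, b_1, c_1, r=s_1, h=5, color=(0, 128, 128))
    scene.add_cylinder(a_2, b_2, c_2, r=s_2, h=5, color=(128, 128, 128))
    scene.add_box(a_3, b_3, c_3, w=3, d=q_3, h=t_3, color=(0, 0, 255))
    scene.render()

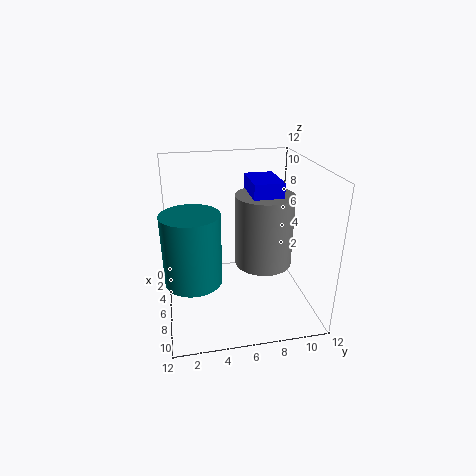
a_1 = 10; b_1 = 2; c_1 = 5; s_1 = 2; a_2 = 10; b_2 = 7; c_2 = 6; s_2 = 2; a_3 = 8; b_3 = 6; c_3 = 10; q_3 = 2; t_3 = 2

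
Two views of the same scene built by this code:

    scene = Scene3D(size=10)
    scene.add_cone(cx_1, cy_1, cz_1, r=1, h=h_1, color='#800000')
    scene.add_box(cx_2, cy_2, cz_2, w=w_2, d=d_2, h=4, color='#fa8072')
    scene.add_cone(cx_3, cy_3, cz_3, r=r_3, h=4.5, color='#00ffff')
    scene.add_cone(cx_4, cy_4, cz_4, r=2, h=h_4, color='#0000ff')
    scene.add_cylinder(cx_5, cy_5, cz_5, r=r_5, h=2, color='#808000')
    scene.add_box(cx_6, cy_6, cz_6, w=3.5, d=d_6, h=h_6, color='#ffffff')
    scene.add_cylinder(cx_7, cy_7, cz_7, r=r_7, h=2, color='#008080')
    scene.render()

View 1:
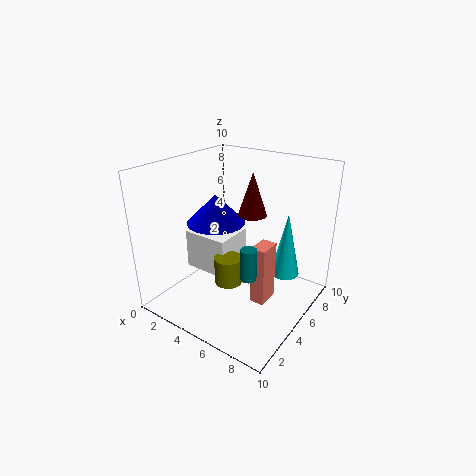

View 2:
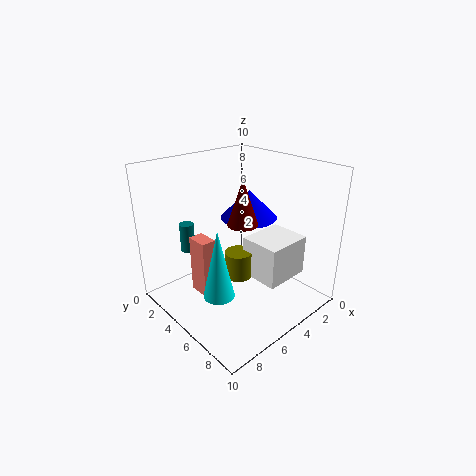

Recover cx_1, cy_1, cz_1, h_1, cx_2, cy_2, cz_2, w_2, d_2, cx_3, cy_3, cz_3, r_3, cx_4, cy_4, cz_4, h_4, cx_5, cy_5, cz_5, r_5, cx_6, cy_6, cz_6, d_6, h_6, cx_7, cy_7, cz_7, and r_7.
cx_1 = 5.5
cy_1 = 6
cz_1 = 6.5
h_1 = 3
cx_2 = 7
cy_2 = 3.5
cz_2 = 1.5
w_2 = 1
d_2 = 1.5
cx_3 = 8
cy_3 = 6.5
cz_3 = 2.5
r_3 = 1
cx_4 = 3.5
cy_4 = 4.5
cz_4 = 6
h_4 = 2
cx_5 = 4.5
cy_5 = 4.5
cz_5 = 1.5
r_5 = 1
cx_6 = 0.5
cy_6 = 4.5
cz_6 = 1.5
d_6 = 3
h_6 = 3
cx_7 = 7.5
cy_7 = 2.5
cz_7 = 4
r_7 = 0.5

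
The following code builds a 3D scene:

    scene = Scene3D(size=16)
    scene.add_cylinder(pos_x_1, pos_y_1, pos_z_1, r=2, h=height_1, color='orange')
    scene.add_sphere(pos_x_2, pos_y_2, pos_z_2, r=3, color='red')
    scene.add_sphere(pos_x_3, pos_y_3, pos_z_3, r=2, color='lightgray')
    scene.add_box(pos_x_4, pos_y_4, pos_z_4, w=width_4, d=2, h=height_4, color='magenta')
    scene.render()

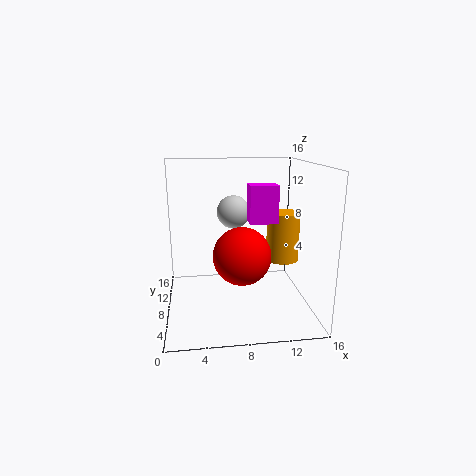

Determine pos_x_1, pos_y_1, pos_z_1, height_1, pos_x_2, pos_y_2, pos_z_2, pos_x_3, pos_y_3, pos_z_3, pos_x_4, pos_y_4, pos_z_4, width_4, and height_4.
pos_x_1 = 14; pos_y_1 = 11; pos_z_1 = 4; height_1 = 6; pos_x_2 = 8; pos_y_2 = 5; pos_z_2 = 7; pos_x_3 = 8; pos_y_3 = 12; pos_z_3 = 10; pos_x_4 = 9; pos_y_4 = 6; pos_z_4 = 10; width_4 = 3; height_4 = 4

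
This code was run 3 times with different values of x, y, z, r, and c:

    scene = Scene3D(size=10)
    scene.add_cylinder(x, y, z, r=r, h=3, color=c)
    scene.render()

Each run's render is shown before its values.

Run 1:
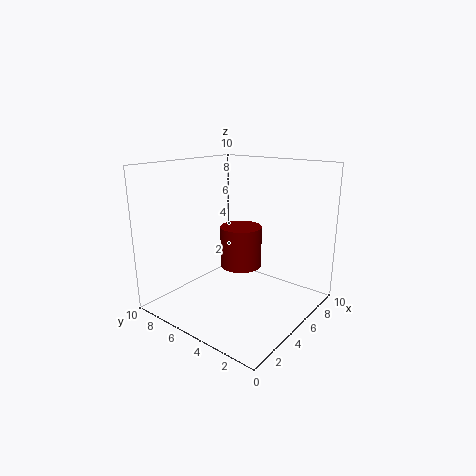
x = 6
y = 5.5
z = 2.5
r = 1.5
c = 'maroon'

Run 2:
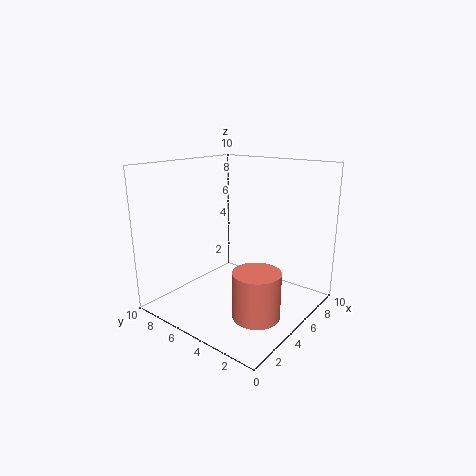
x = 3
y = 2
z = 1
r = 1.5
c = 'salmon'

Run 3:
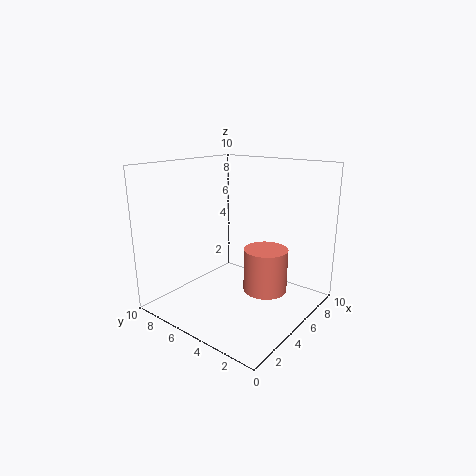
x = 5.5
y = 3
z = 1.5
r = 1.5
c = 'salmon'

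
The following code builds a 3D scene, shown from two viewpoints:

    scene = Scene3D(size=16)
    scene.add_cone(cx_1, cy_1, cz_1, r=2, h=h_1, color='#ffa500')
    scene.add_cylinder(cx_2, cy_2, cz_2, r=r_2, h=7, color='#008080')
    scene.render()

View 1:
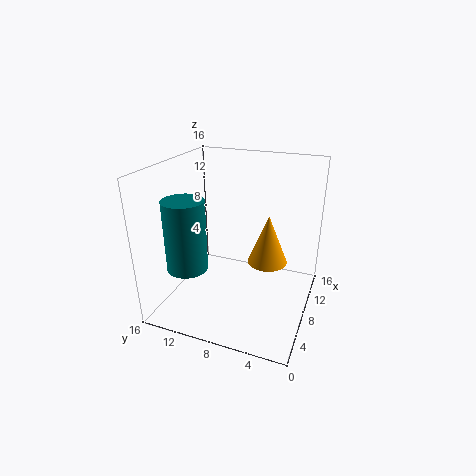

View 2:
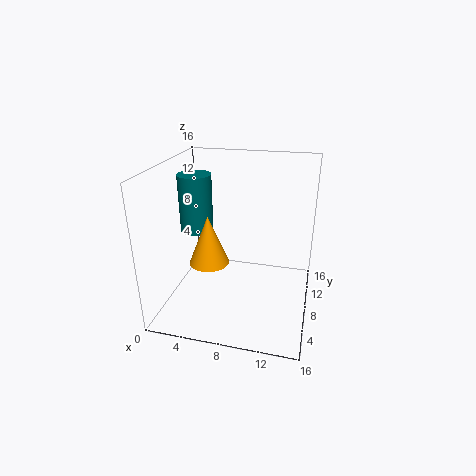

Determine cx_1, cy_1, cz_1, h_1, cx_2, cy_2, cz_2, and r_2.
cx_1 = 6
cy_1 = 4
cz_1 = 7
h_1 = 5
cx_2 = 2
cy_2 = 11
cz_2 = 7
r_2 = 2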